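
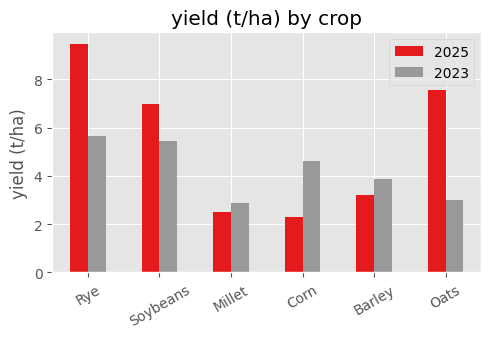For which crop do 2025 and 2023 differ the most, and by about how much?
Oats: 2025 ≈ 8, 2023 ≈ 3 → gap ≈ 5. Next-largest (Rye) is only ≈ 3.

Oats, ≈ 5 t/ha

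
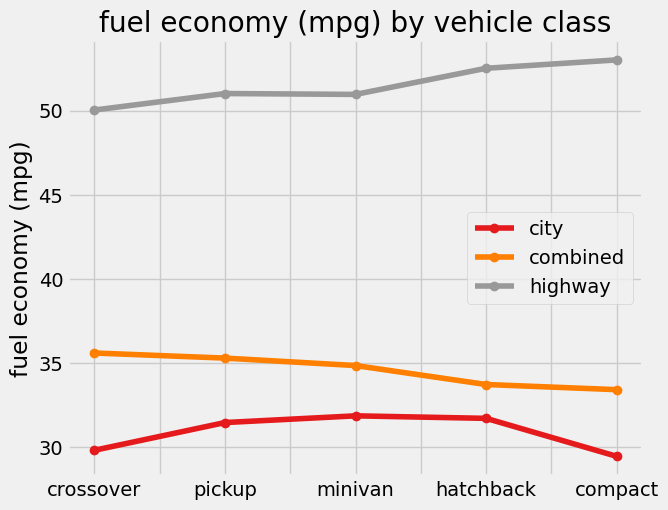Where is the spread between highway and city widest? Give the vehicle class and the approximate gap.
compact, ≈ 24 mpg

compact: highway ≈ 54, city ≈ 30 → gap ≈ 24. Next-largest (hatchback) is only ≈ 20.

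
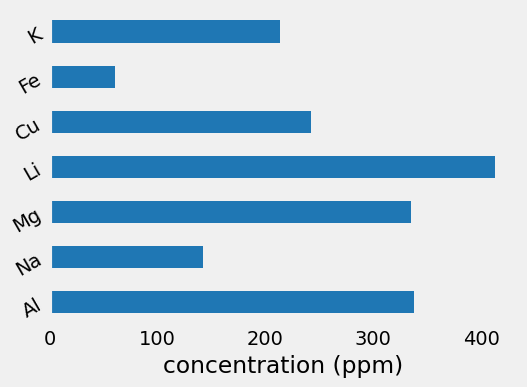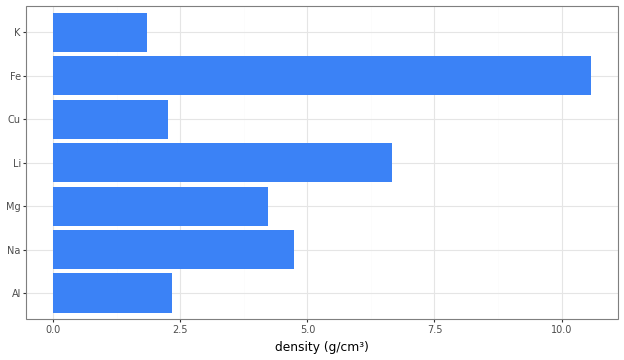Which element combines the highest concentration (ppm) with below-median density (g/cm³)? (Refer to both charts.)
Chart 2 median density (g/cm³) ≈ 4; below-median elements: Al, Cu, K. Among those, Al has the highest concentration (ppm) (≈ 350).

Al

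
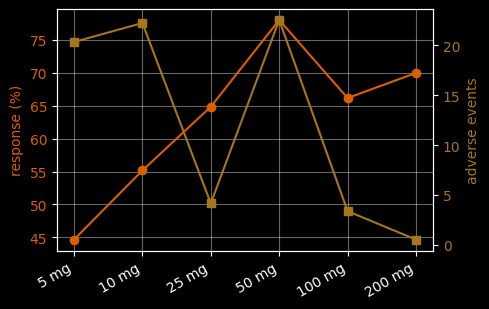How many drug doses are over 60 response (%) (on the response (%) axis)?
4

Above 60: 25 mg, 50 mg, 100 mg, 200 mg.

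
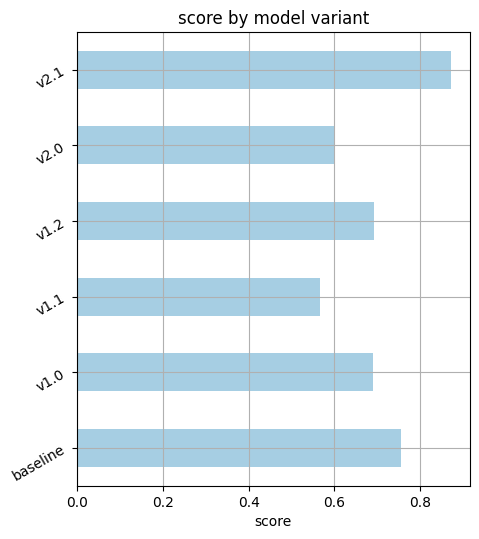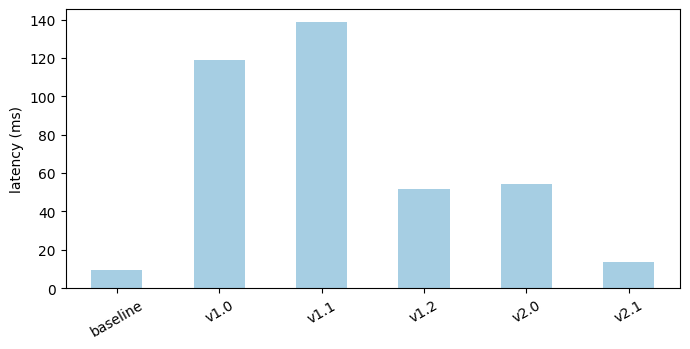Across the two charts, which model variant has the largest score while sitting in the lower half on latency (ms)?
v2.1

Chart 2 median latency (ms) ≈ 60; below-median model variants: baseline, v1.2, v2.1. Among those, v2.1 has the highest score (≈ 0.9).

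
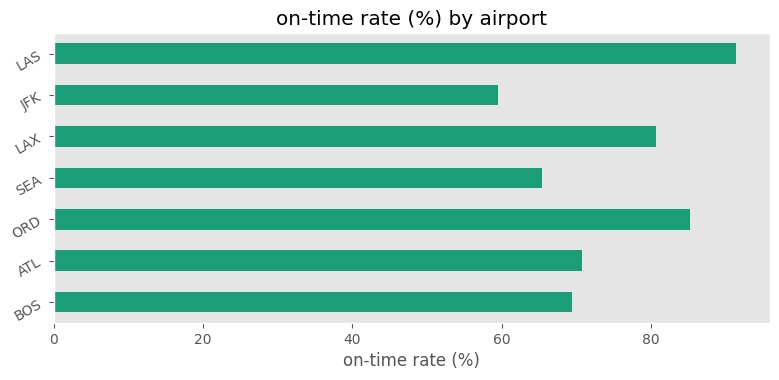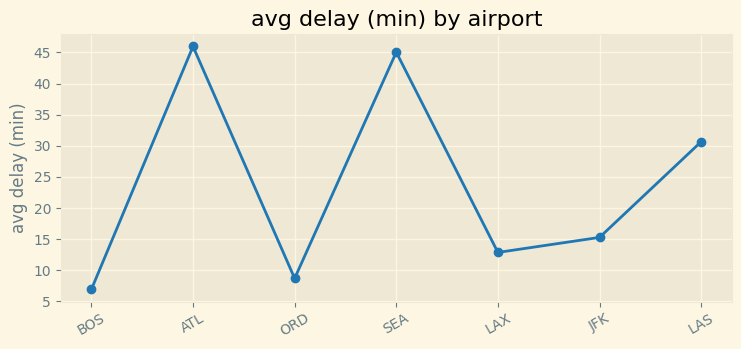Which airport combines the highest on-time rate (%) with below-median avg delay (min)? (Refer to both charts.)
Chart 2 median avg delay (min) ≈ 15; below-median airports: BOS, ORD, LAX. Among those, ORD has the highest on-time rate (%) (≈ 90).

ORD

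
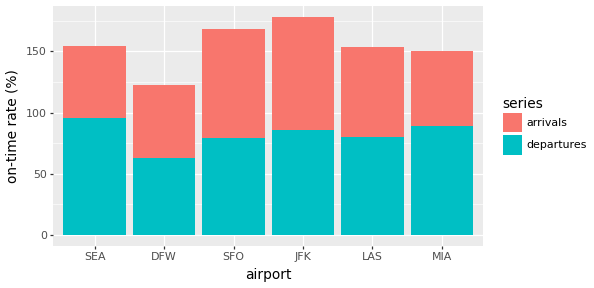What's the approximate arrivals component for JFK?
≈ 100

arrivals top ≈ 180, bottom ≈ 80; segment ≈ 100.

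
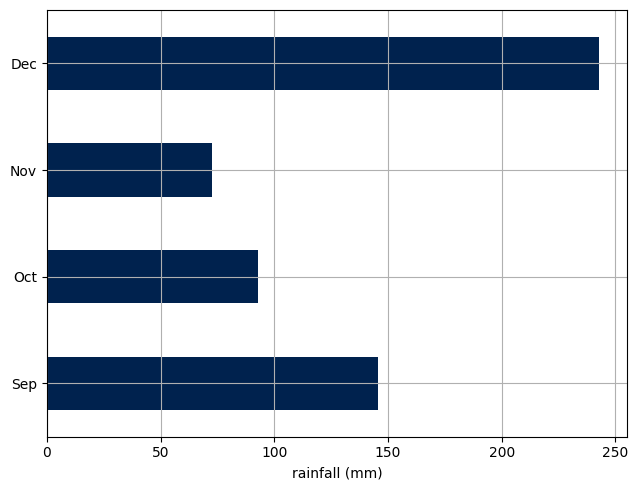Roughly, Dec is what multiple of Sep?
Dec ≈ 250, Sep ≈ 150; 250/150 ≈ 1.67.

≈ 1.67×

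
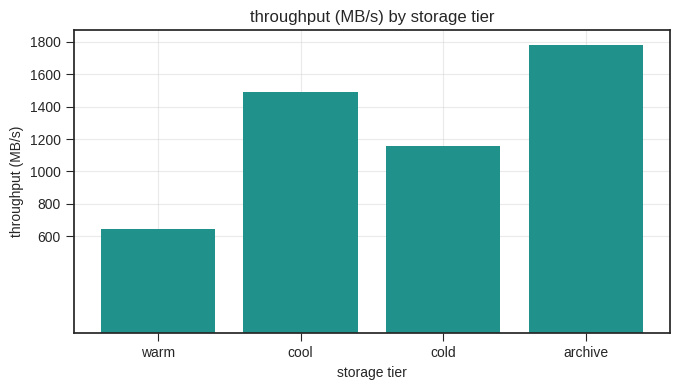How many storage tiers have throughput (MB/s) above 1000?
Above 1000: cool, cold, archive.

3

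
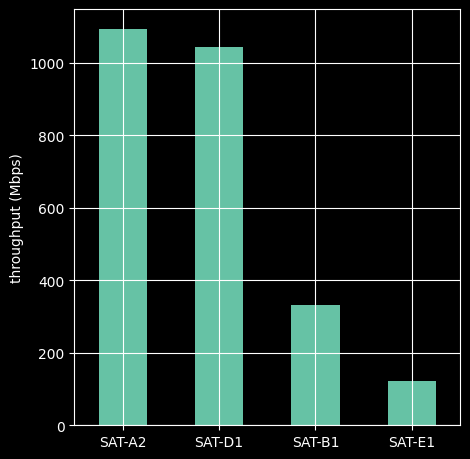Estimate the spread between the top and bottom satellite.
Max SAT-A2 ≈ 1100, min SAT-E1 ≈ 100; range ≈ 1000.

≈ 1000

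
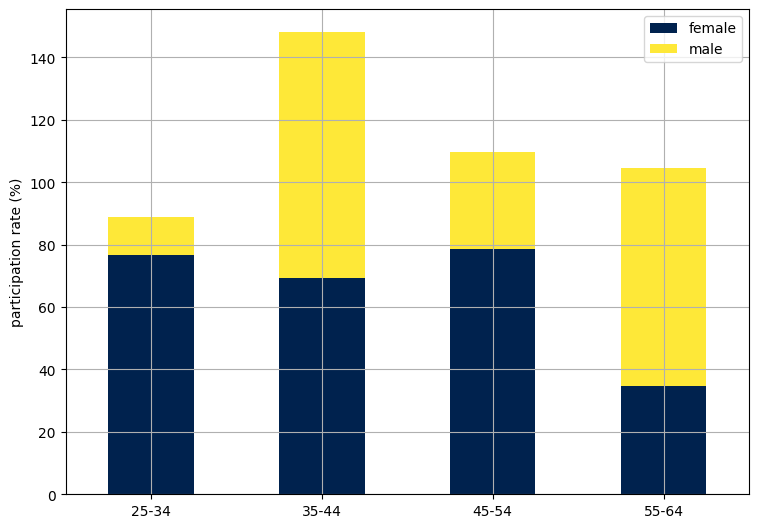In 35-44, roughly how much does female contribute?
≈ 60

female top ≈ 60, bottom ≈ 0; segment ≈ 60.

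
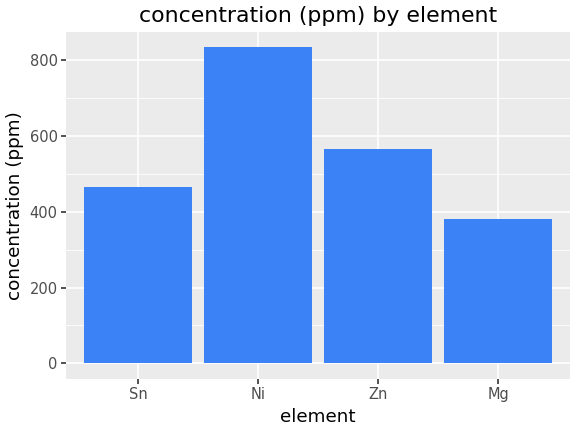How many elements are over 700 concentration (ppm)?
1

Above 700: Ni.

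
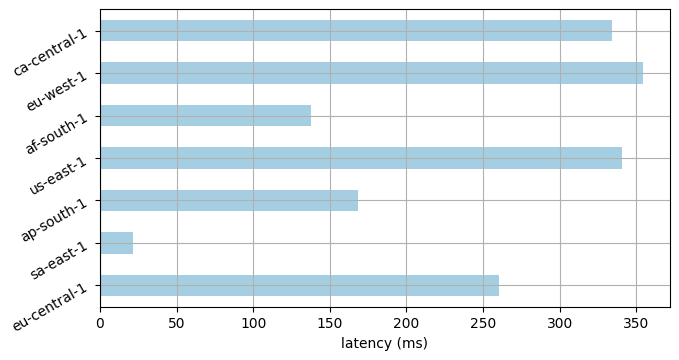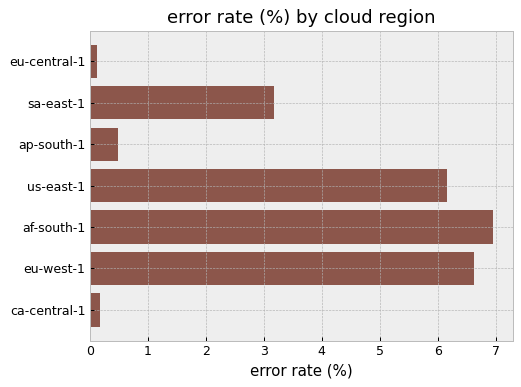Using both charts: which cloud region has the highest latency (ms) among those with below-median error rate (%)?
ca-central-1

Chart 2 median error rate (%) ≈ 3; below-median cloud regions: eu-central-1, ap-south-1, ca-central-1. Among those, ca-central-1 has the highest latency (ms) (≈ 350).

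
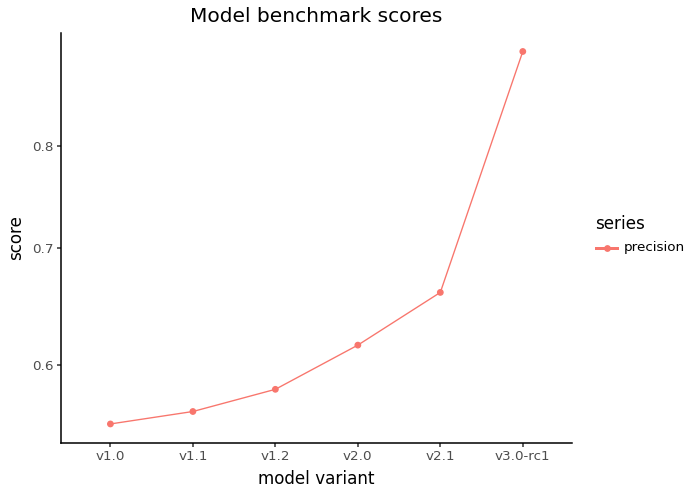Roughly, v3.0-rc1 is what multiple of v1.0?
v3.0-rc1 ≈ 0.90, v1.0 ≈ 0.55; 0.90/0.55 ≈ 1.64.

≈ 1.64×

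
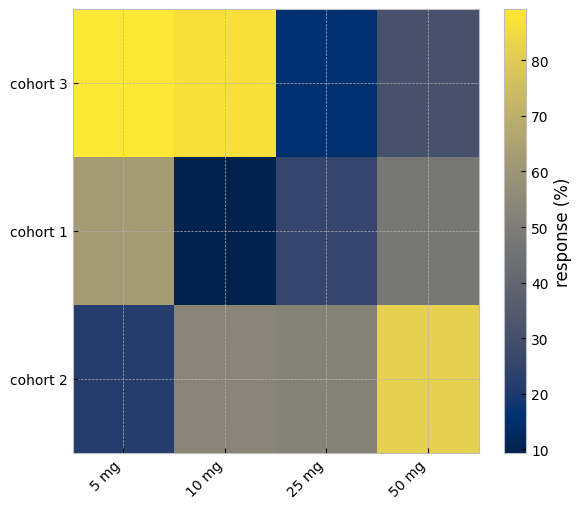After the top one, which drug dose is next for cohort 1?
50 mg

Top 3 for cohort 1: 5 mg ≈ 60, 50 mg ≈ 50, 25 mg ≈ 30.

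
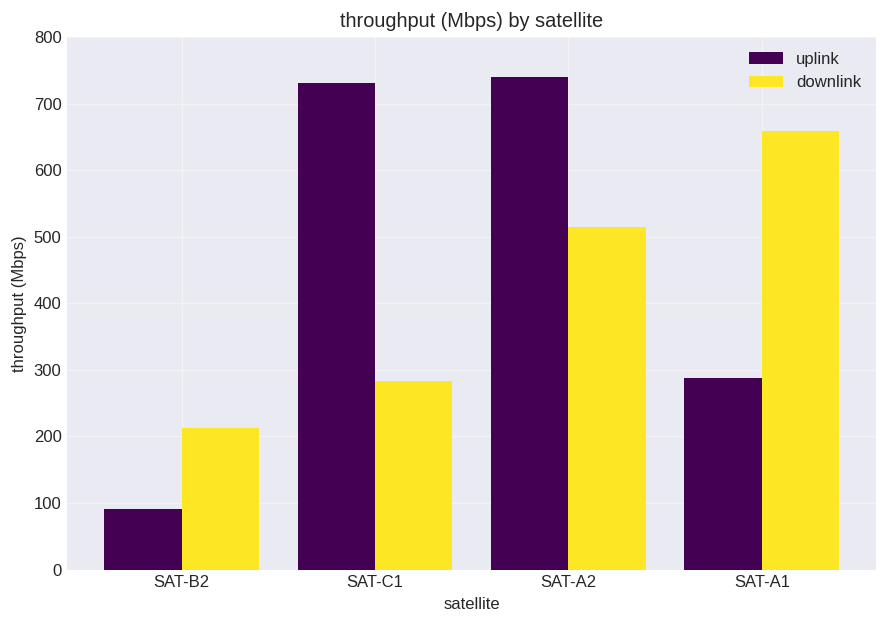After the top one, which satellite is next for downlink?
SAT-A2

Top 3 for downlink: SAT-A1 ≈ 700, SAT-A2 ≈ 500, SAT-C1 ≈ 300.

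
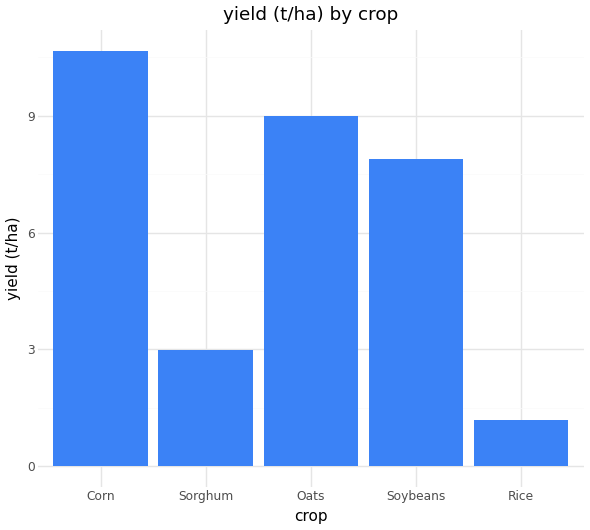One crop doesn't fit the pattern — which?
Rice ≈ 1; the rest sit between ≈ 3 and ≈ 11.

Rice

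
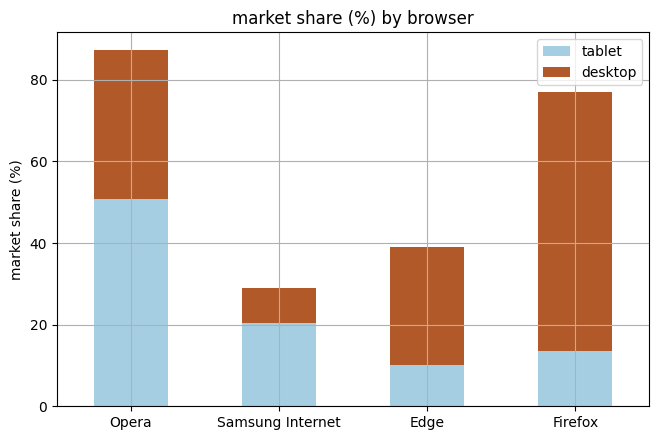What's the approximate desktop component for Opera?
≈ 40

desktop top ≈ 90, bottom ≈ 50; segment ≈ 40.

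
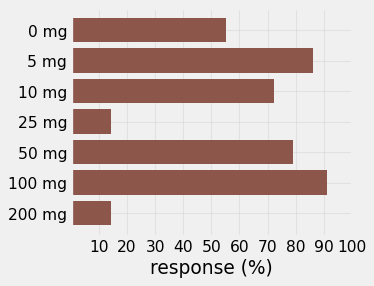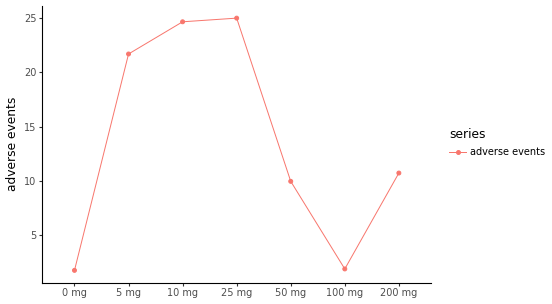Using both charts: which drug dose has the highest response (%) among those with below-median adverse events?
100 mg

Chart 2 median adverse events ≈ 10; below-median drug doses: 0 mg, 50 mg, 100 mg. Among those, 100 mg has the highest response (%) (≈ 90).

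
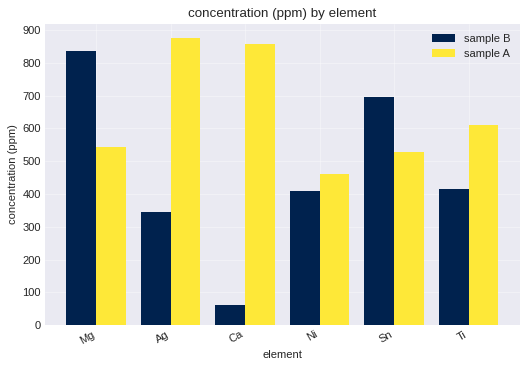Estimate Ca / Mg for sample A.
Ca ≈ 900, Mg ≈ 500; 900/500 ≈ 1.8.

≈ 1.8×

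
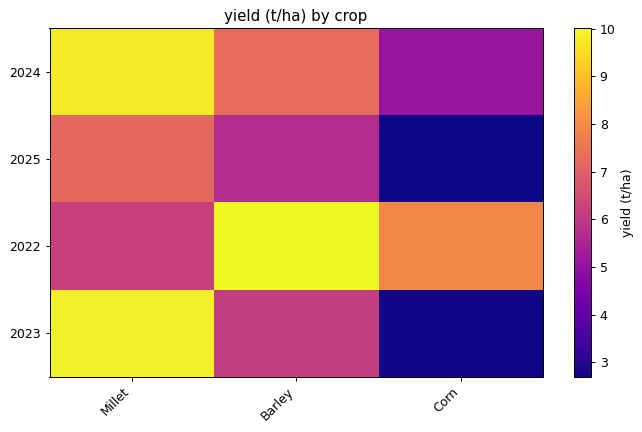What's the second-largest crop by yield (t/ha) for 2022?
Corn

Top 3 for 2022: Barley ≈ 10, Corn ≈ 8, Millet ≈ 6.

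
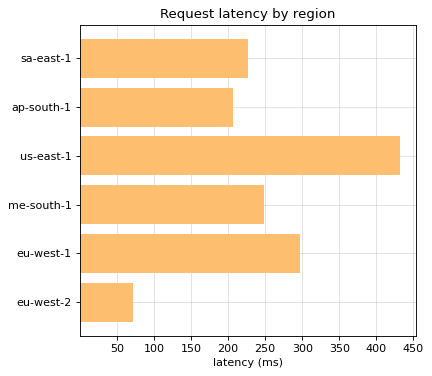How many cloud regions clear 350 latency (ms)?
Above 350: us-east-1.

1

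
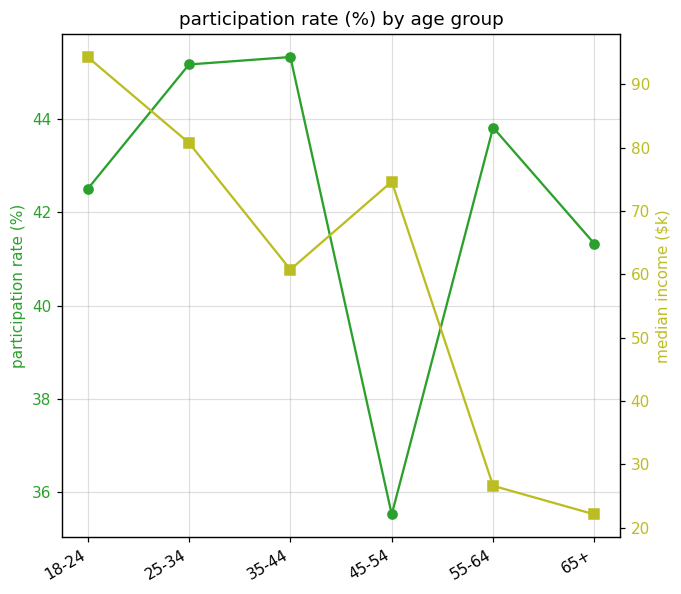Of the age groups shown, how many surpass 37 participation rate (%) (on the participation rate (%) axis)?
Above 37: 18-24, 25-34, 35-44, 55-64, 65+.

5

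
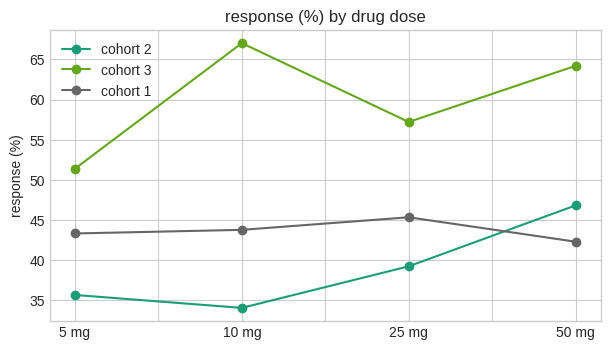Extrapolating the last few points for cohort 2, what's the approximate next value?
Last three: 35, 40, 45 → slope ≈ 5/step → next ≈ 50.

≈ 50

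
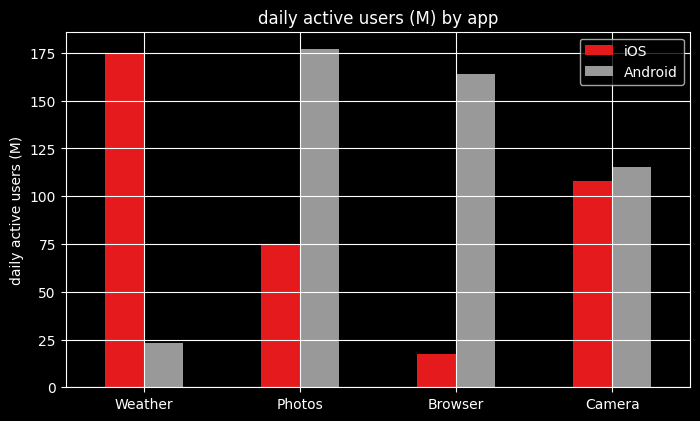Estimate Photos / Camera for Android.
Photos ≈ 180, Camera ≈ 120; 180/120 ≈ 1.5.

≈ 1.5×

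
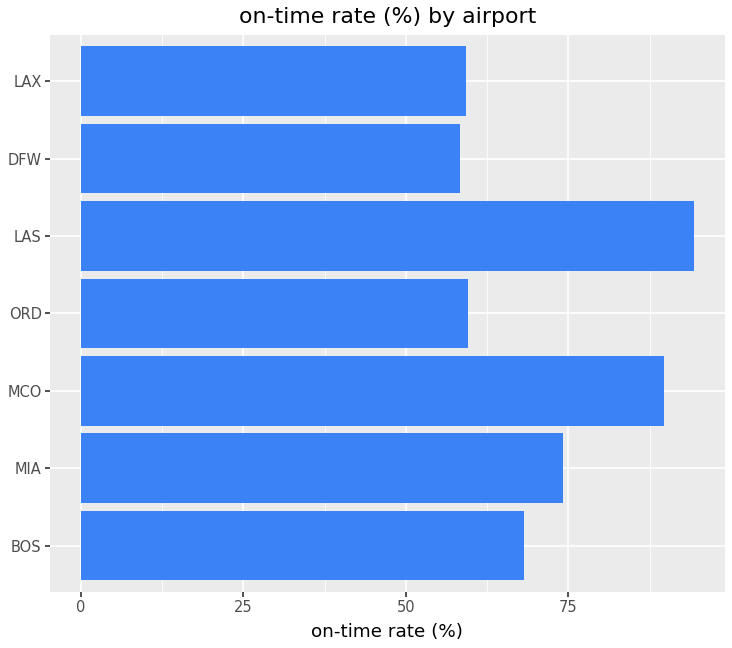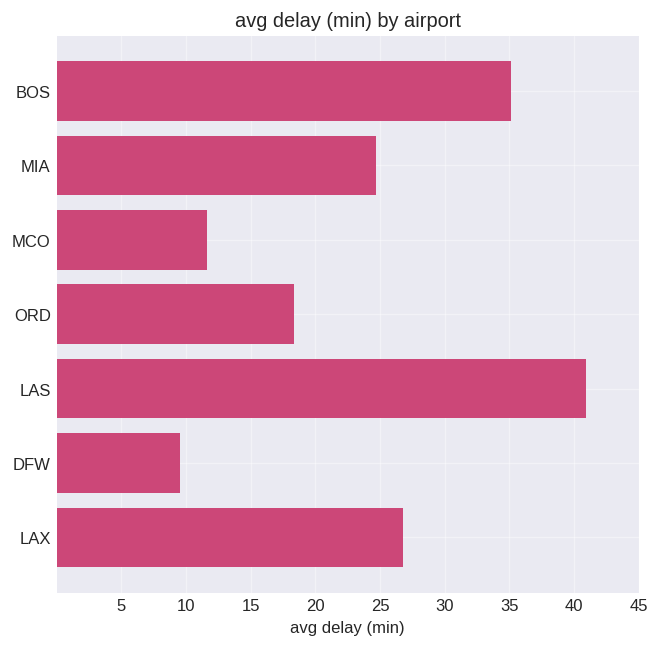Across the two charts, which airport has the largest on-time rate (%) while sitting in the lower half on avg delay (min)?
MCO

Chart 2 median avg delay (min) ≈ 25; below-median airports: MCO, ORD, DFW. Among those, MCO has the highest on-time rate (%) (≈ 90).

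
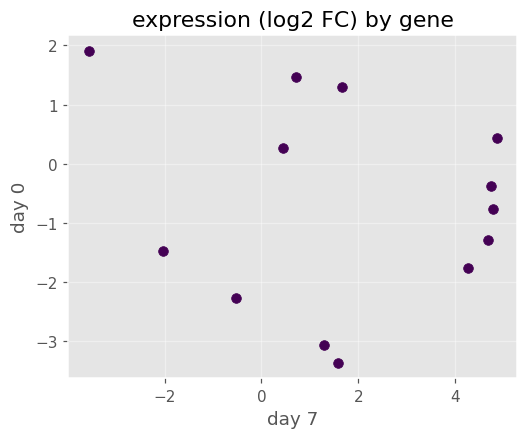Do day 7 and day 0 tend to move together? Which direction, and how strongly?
no clear correlation

Points are roughly uncorrelated; weak (|r| ≈ 0.2).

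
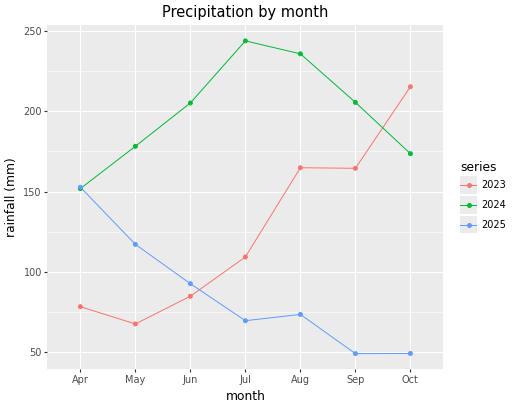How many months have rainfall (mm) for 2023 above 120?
Above 120: Aug, Sep, Oct.

3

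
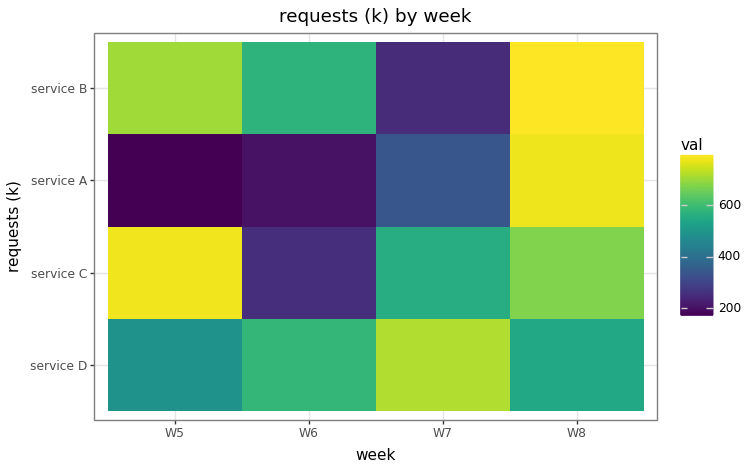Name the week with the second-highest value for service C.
W8

Top 3 for service C: W5 ≈ 800, W8 ≈ 700, W7 ≈ 600.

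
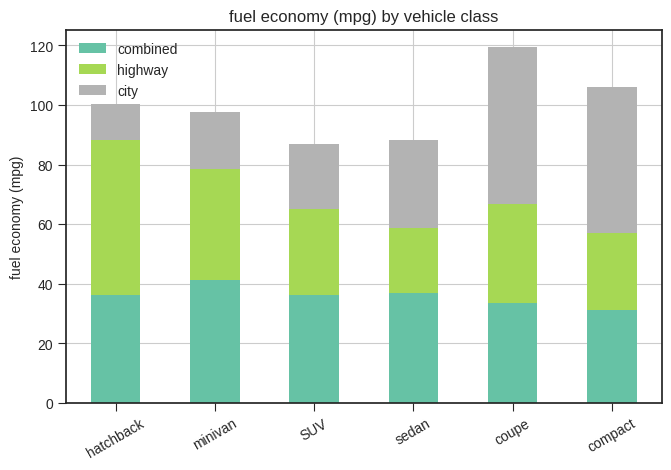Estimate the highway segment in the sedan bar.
≈ 20

highway top ≈ 60, bottom ≈ 40; segment ≈ 20.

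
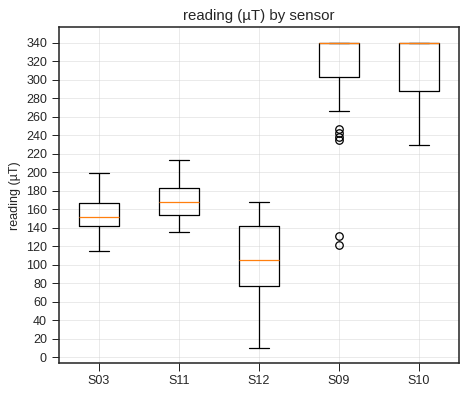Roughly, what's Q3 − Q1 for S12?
Q3 ≈ 140, Q1 ≈ 80; IQR ≈ 60.

≈ 60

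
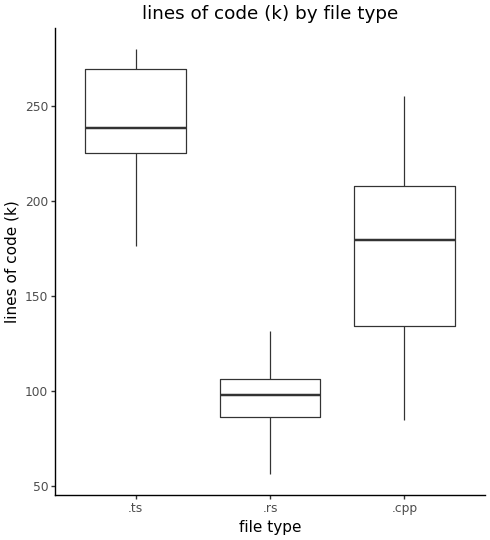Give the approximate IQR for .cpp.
≈ 60

Q3 ≈ 200, Q1 ≈ 140; IQR ≈ 60.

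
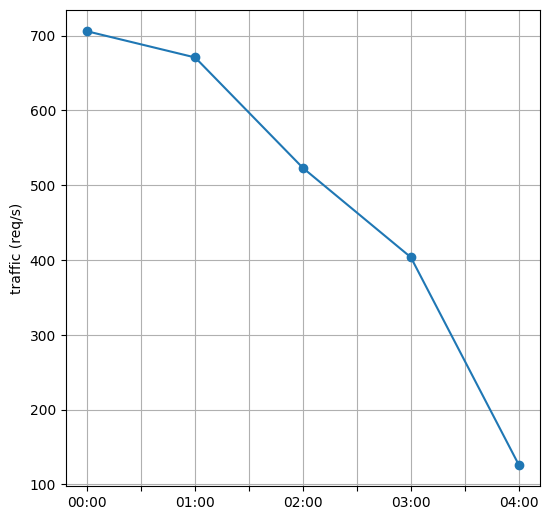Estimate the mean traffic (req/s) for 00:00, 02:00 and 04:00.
≈ 450

(700 + 500 + 150) / 3 ≈ 450.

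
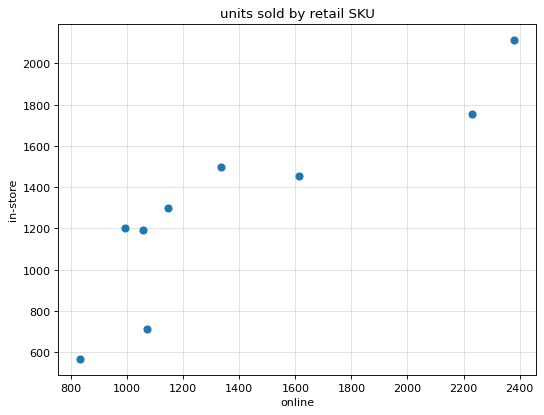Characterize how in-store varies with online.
Points are positively correlated; strong (|r| ≈ 0.9).

positive, strong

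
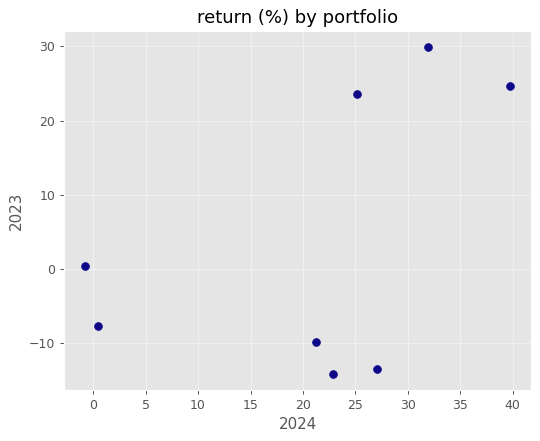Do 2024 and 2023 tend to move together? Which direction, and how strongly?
positive, moderate

Points are positively correlated; moderate (|r| ≈ 0.5).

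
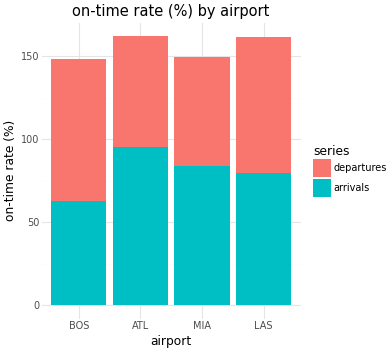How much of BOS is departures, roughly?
departures top ≈ 140, bottom ≈ 60; segment ≈ 80.

≈ 80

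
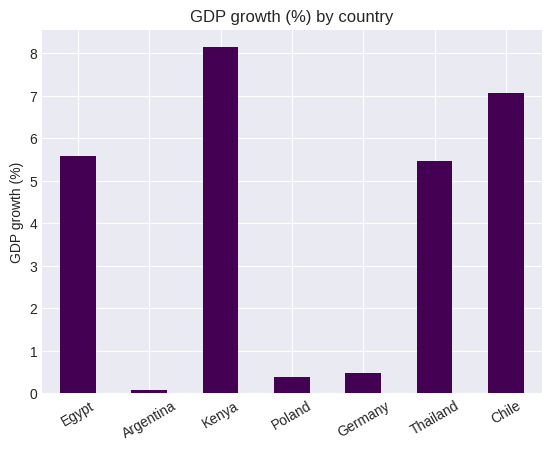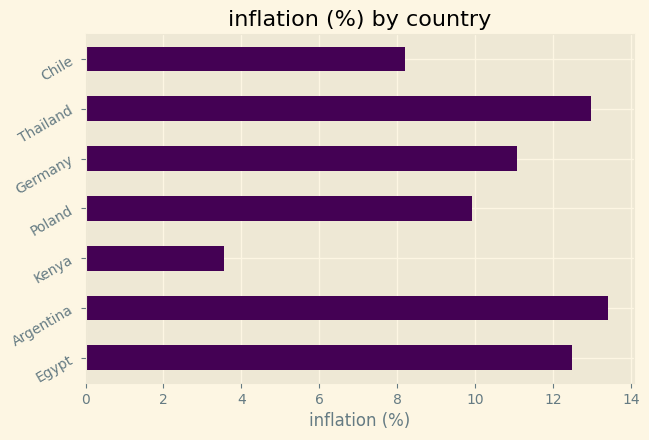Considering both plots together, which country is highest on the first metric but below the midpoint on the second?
Chart 2 median inflation (%) ≈ 12; below-median countries: Kenya, Poland, Chile. Among those, Kenya has the highest GDP growth (%) (≈ 8).

Kenya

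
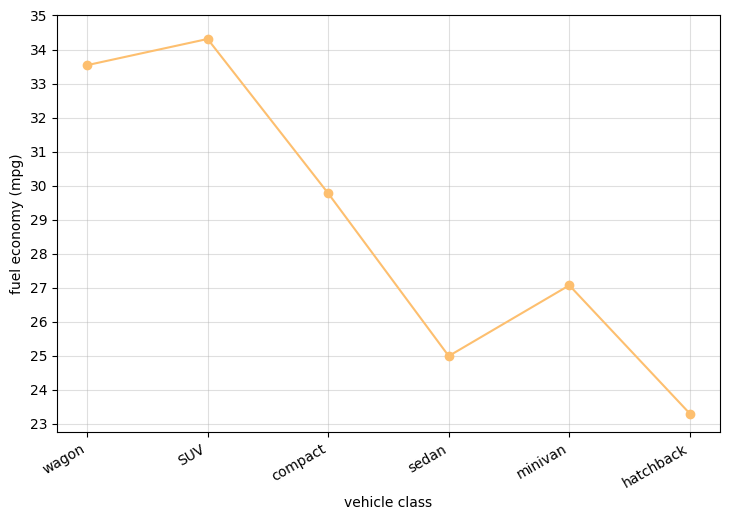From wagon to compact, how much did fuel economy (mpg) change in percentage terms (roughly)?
≈ -11.8%

wagon ≈ 34, compact ≈ 30; (30 − 34) / 34 ≈ -11.8%.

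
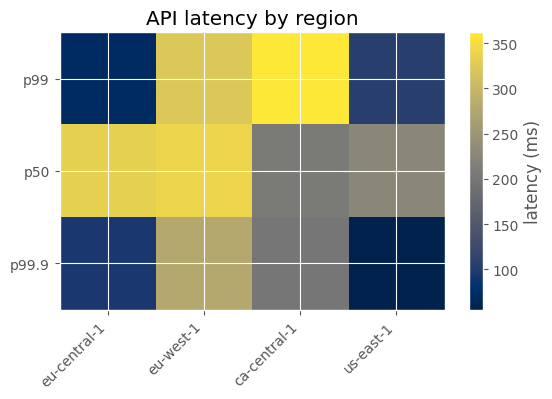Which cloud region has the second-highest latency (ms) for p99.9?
Top 3 for p99.9: eu-west-1 ≈ 300, ca-central-1 ≈ 200, eu-central-1 ≈ 100.

ca-central-1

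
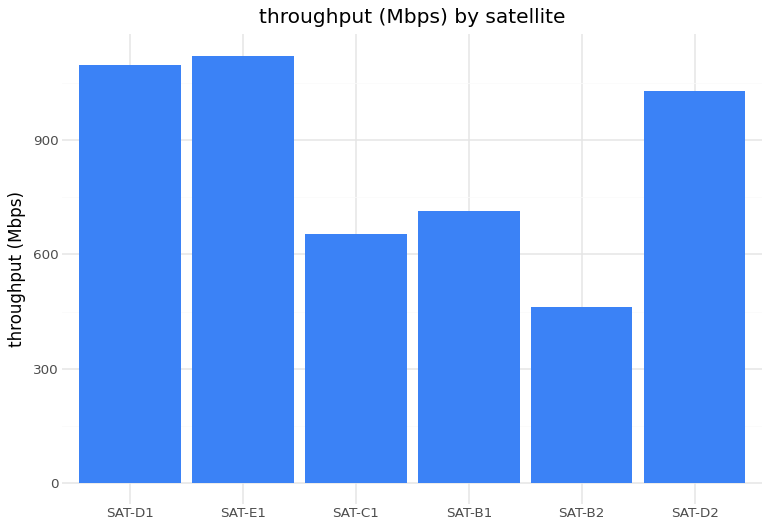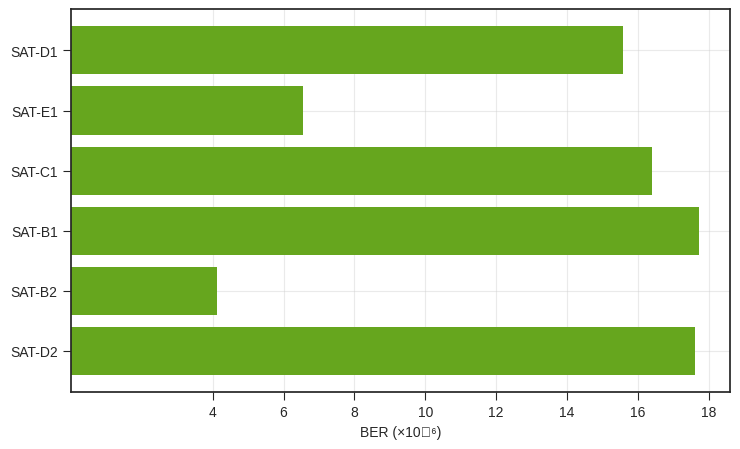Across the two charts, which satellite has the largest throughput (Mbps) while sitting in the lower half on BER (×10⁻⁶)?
Chart 2 median BER (×10⁻⁶) ≈ 16; below-median satellites: SAT-D1, SAT-E1, SAT-B2. Among those, SAT-E1 has the highest throughput (Mbps) (≈ 1200).

SAT-E1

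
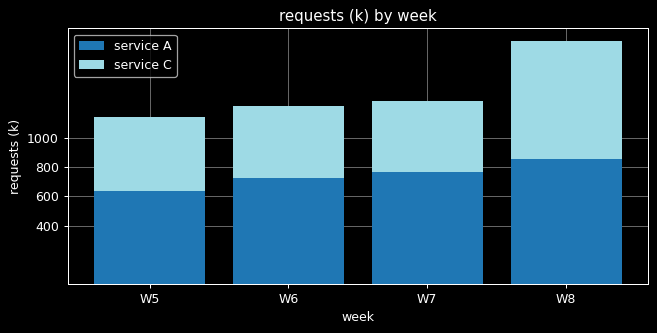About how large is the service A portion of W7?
≈ 800

service A top ≈ 800, bottom ≈ 0; segment ≈ 800.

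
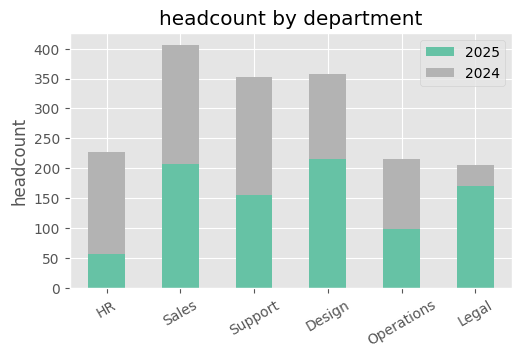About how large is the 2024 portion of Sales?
2024 top ≈ 400, bottom ≈ 200; segment ≈ 200.

≈ 200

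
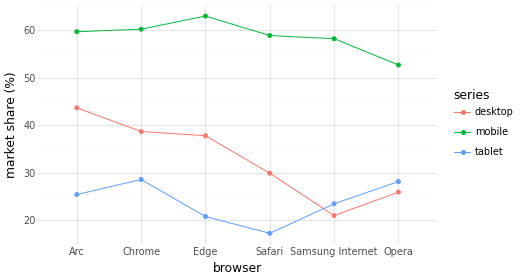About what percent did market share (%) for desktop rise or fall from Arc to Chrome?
Arc ≈ 45, Chrome ≈ 40; (40 − 45) / 45 ≈ -11.1%.

≈ -11.1%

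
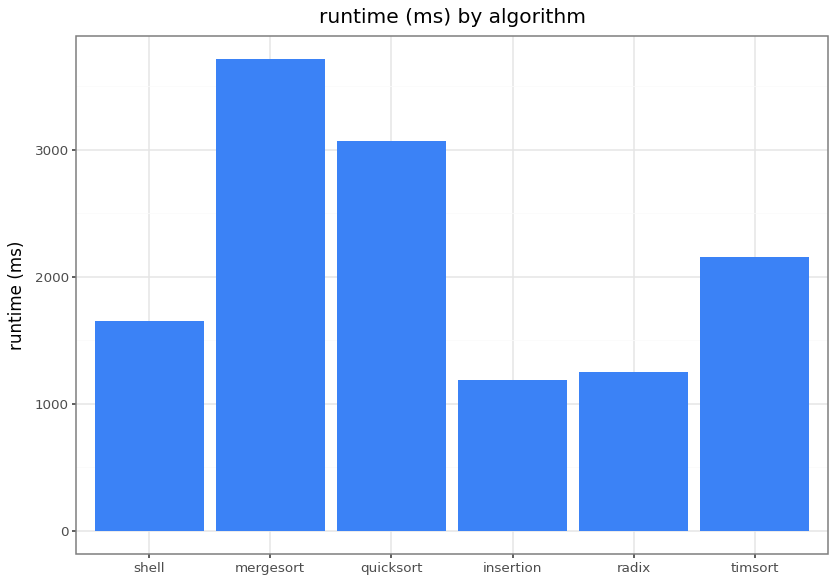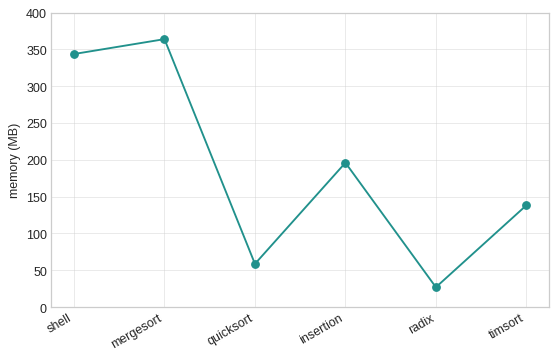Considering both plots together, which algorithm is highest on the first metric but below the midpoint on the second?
Chart 2 median memory (MB) ≈ 150; below-median algorithms: quicksort, radix, timsort. Among those, quicksort has the highest runtime (ms) (≈ 3000).

quicksort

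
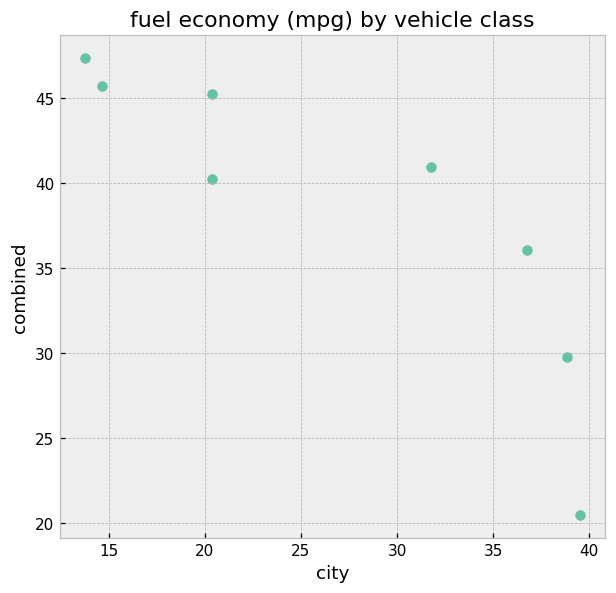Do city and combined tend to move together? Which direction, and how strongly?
Points are negatively correlated; strong (|r| ≈ 0.9).

negative, strong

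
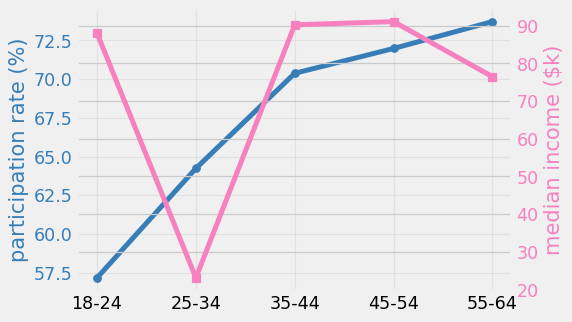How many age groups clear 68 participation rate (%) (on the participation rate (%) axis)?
Above 68: 35-44, 45-54, 55-64.

3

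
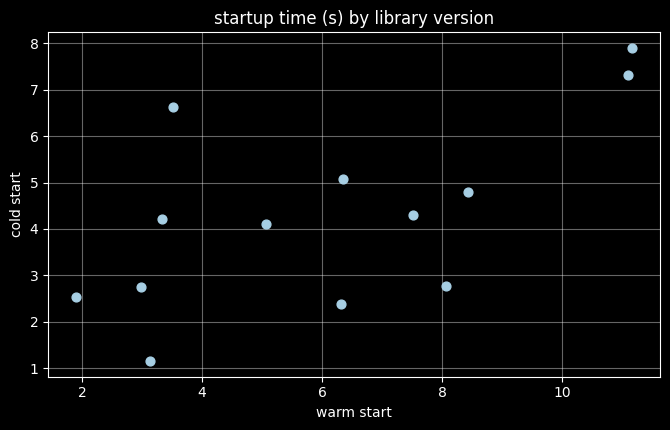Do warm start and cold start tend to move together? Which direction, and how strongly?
positive, moderate

Points are positively correlated; moderate (|r| ≈ 0.6).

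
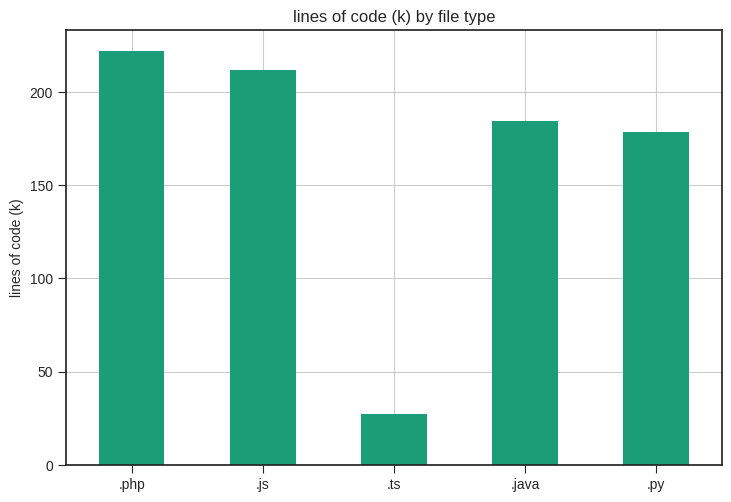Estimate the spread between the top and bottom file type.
≈ 200

Max .php ≈ 220, min .ts ≈ 20; range ≈ 200.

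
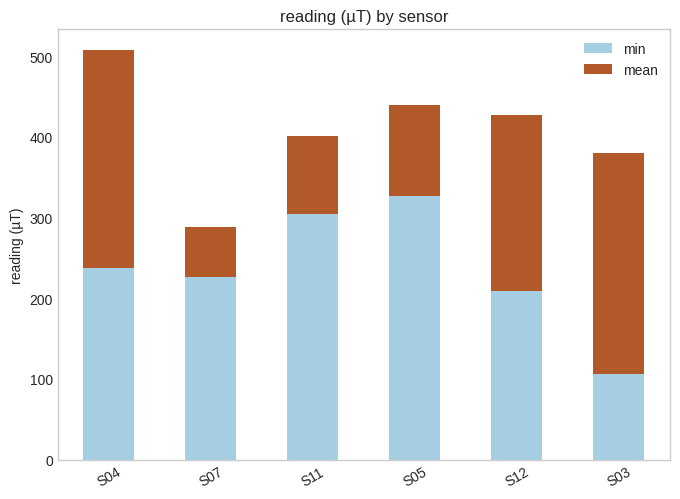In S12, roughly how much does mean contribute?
mean top ≈ 450, bottom ≈ 200; segment ≈ 250.

≈ 250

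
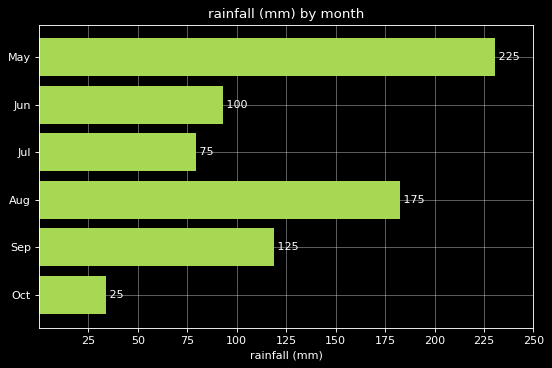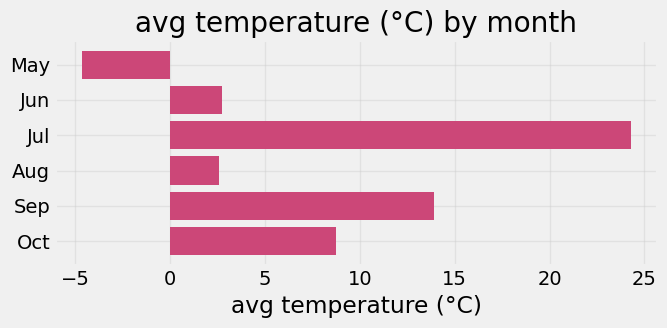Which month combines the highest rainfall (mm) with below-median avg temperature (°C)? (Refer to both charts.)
May

Chart 2 median avg temperature (°C) ≈ 5; below-median months: May, Jun, Aug. Among those, May has the highest rainfall (mm) (≈ 225).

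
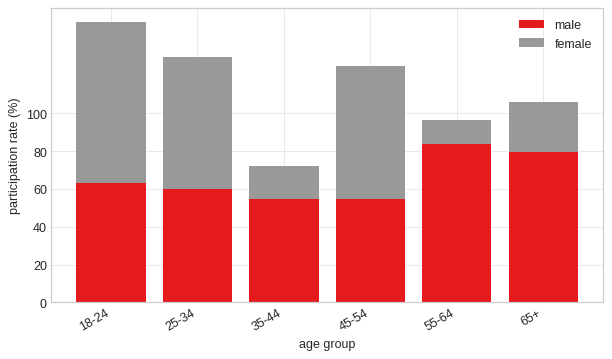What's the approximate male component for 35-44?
male top ≈ 60, bottom ≈ 0; segment ≈ 60.

≈ 60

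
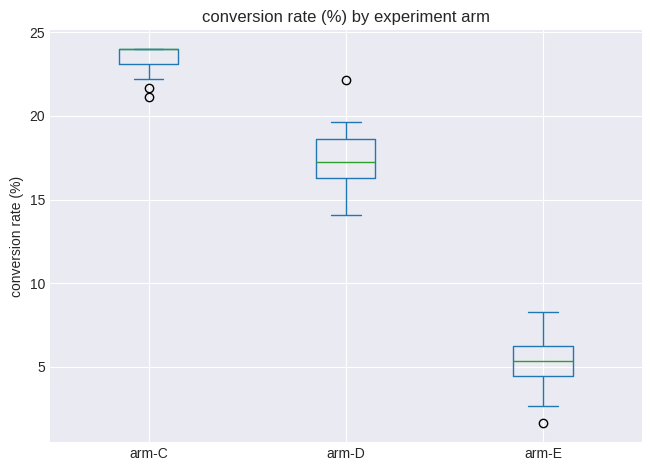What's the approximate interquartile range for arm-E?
≈ 2

Q3 ≈ 6, Q1 ≈ 4; IQR ≈ 2.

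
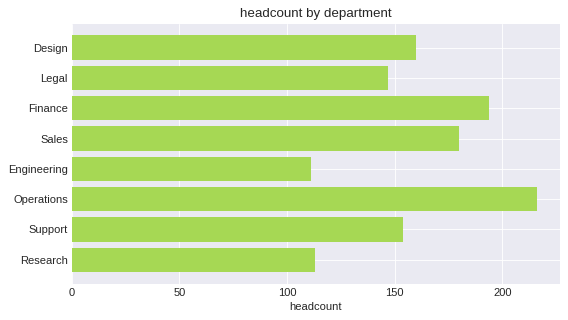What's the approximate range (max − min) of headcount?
≈ 100

Max Operations ≈ 220, min Engineering ≈ 120; range ≈ 100.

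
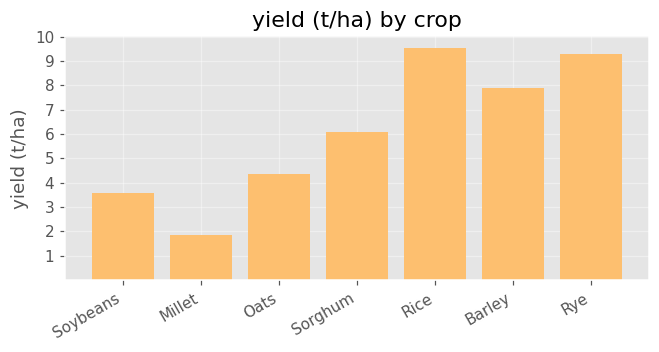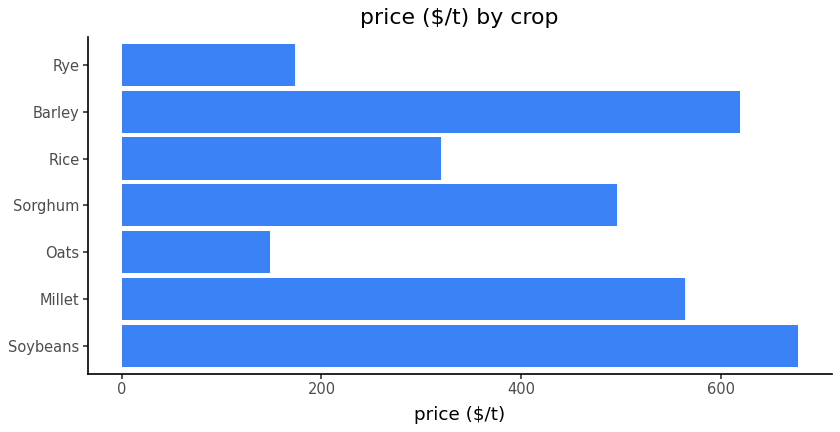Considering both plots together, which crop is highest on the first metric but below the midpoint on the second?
Rice

Chart 2 median price ($/t) ≈ 500; below-median crops: Oats, Rice, Rye. Among those, Rice has the highest yield (t/ha) (≈ 10).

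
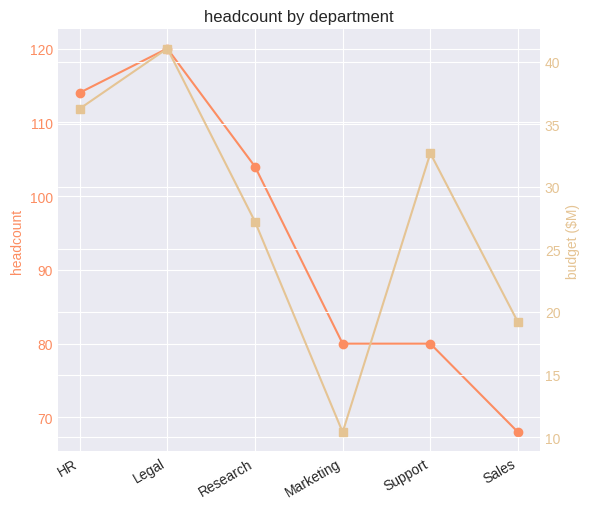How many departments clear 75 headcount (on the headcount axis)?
Above 75: HR, Legal, Research, Marketing, Support.

5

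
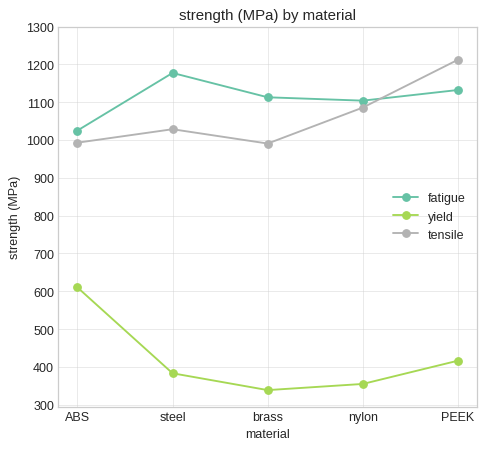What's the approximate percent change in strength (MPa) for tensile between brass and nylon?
≈ +10%

brass ≈ 1000, nylon ≈ 1100; (1100 − 1000) / 1000 ≈ +10%.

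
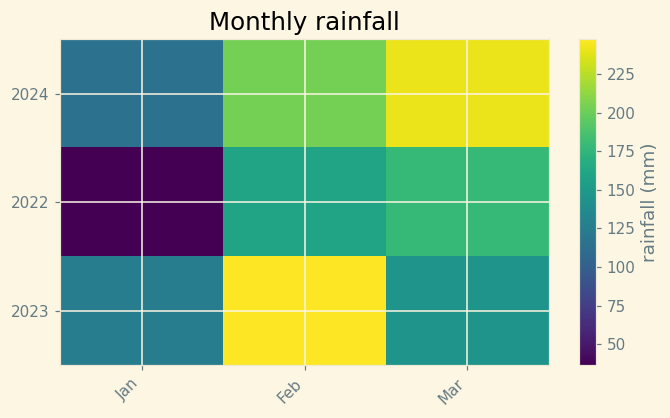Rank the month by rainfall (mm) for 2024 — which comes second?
Feb

Top 3 for 2024: Mar ≈ 240, Feb ≈ 200, Jan ≈ 120.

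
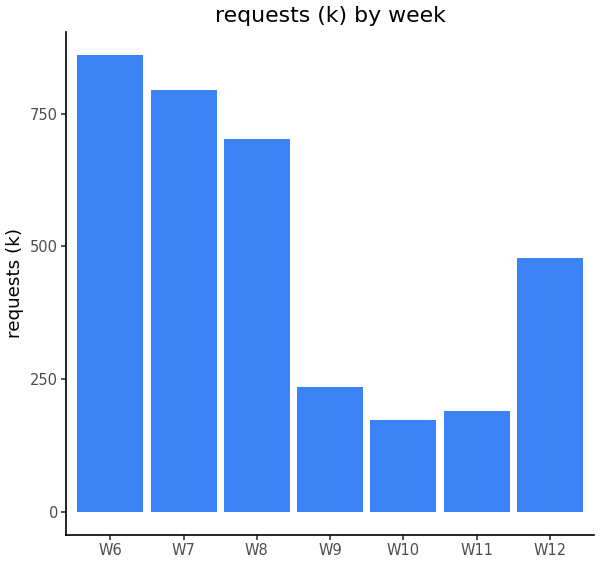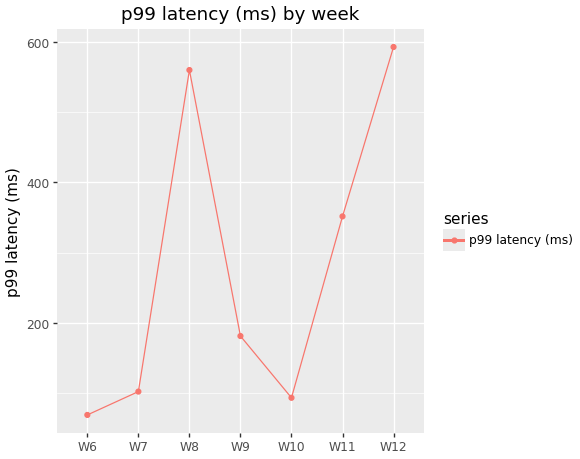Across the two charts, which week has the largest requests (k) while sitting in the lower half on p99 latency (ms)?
Chart 2 median p99 latency (ms) ≈ 200; below-median weeks: W6, W7, W10. Among those, W6 has the highest requests (k) (≈ 900).

W6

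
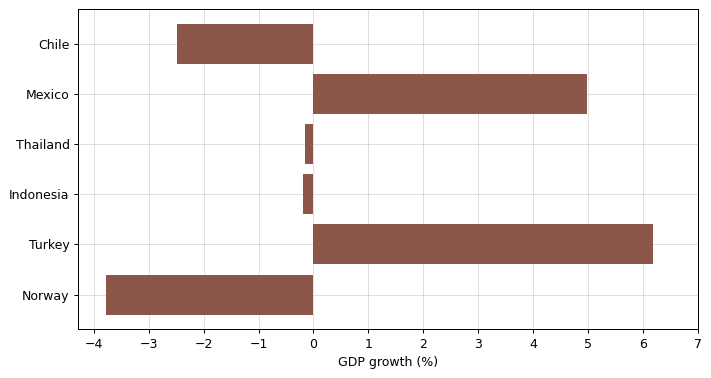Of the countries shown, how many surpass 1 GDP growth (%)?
Above 1: Mexico, Turkey.

2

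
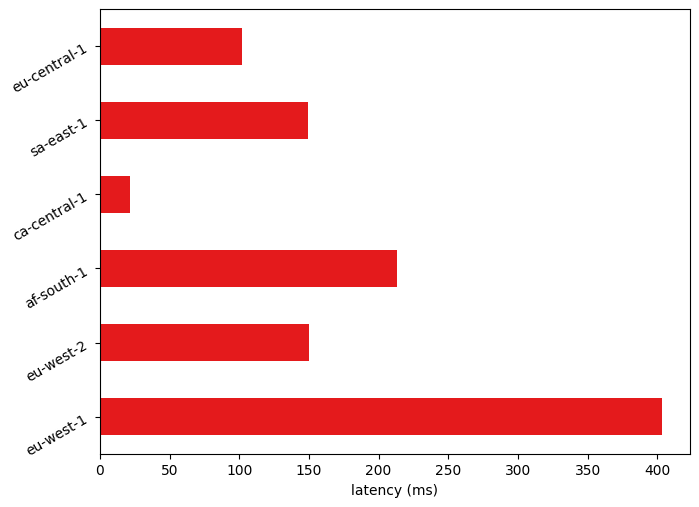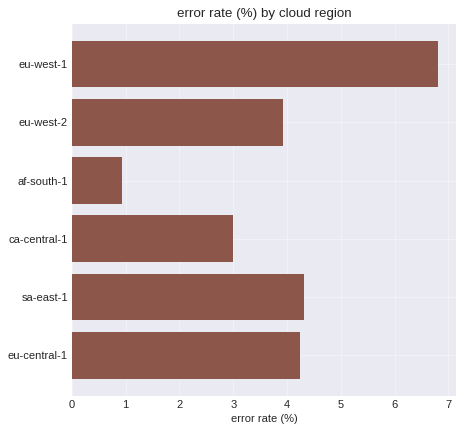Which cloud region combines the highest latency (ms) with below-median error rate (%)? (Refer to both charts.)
af-south-1

Chart 2 median error rate (%) ≈ 4; below-median cloud regions: eu-west-2, af-south-1, ca-central-1. Among those, af-south-1 has the highest latency (ms) (≈ 200).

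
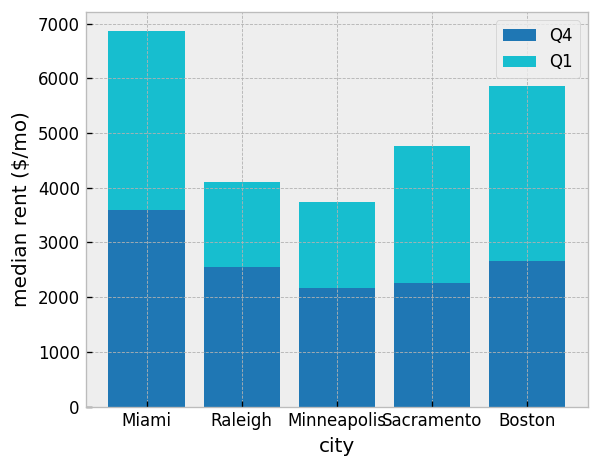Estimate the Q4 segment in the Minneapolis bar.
≈ 2000

Q4 top ≈ 2000, bottom ≈ 0; segment ≈ 2000.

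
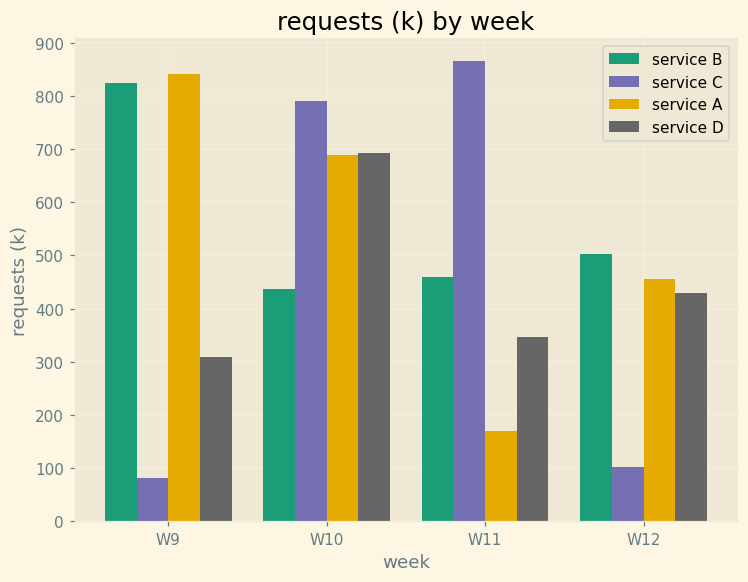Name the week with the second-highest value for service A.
Top 3 for service A: W9 ≈ 800, W10 ≈ 700, W12 ≈ 500.

W10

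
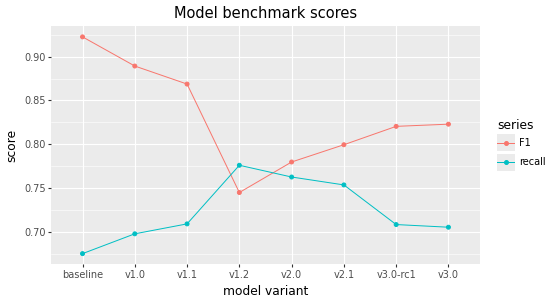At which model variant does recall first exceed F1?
v1.1: recall ≈ 0.70 vs F1 ≈ 0.85 (not yet); v1.2: recall ≈ 0.80 vs F1 ≈ 0.75 (first crossover).

v1.2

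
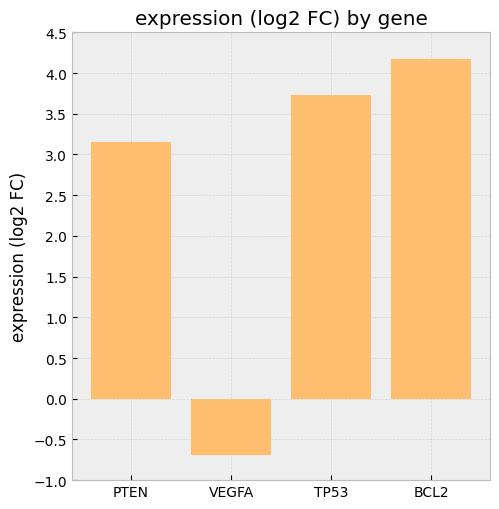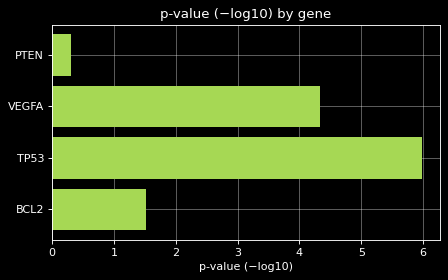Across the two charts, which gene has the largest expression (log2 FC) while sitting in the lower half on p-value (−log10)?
BCL2

Chart 2 median p-value (−log10) ≈ 3; below-median genes: PTEN, BCL2. Among those, BCL2 has the highest expression (log2 FC) (≈ 4).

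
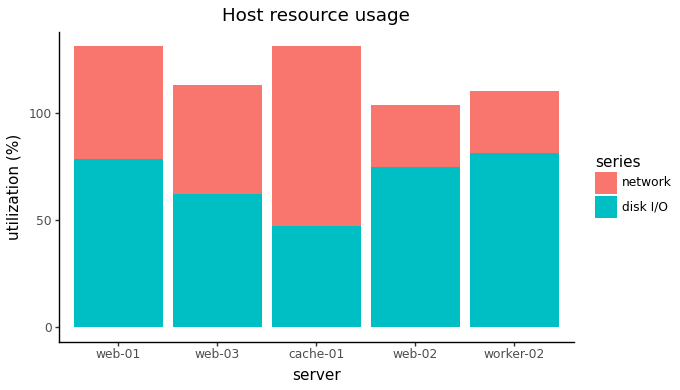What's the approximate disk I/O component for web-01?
disk I/O top ≈ 80, bottom ≈ 0; segment ≈ 80.

≈ 80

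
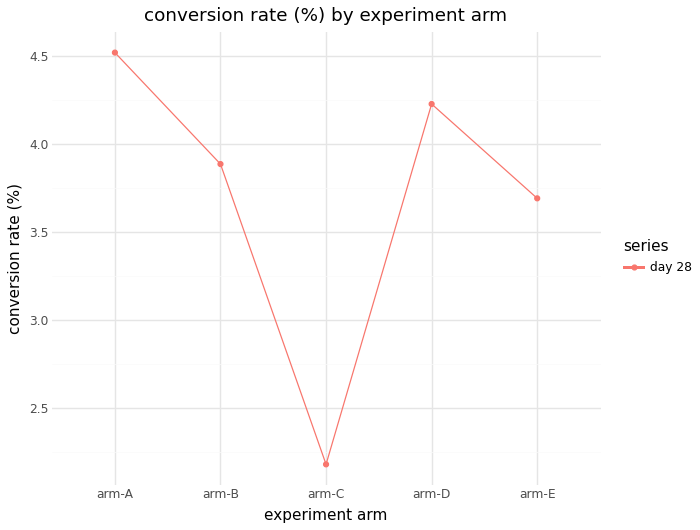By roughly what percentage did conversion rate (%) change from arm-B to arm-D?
arm-B ≈ 3.8, arm-D ≈ 4.2; (4.2 − 3.8) / 3.8 ≈ +10.5%.

≈ +10.5%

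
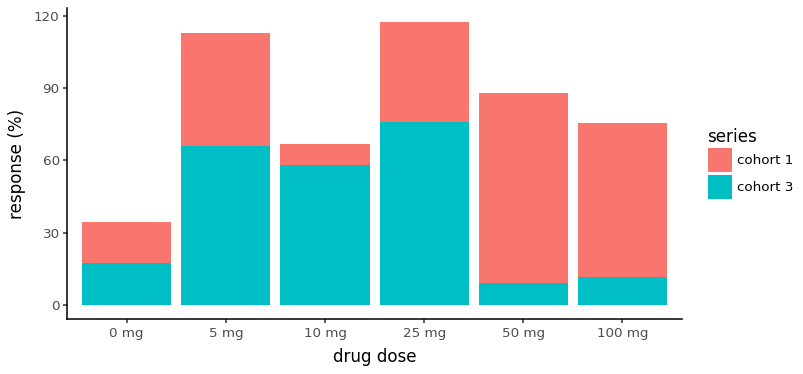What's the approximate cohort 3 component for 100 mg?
cohort 3 top ≈ 10, bottom ≈ 0; segment ≈ 10.

≈ 10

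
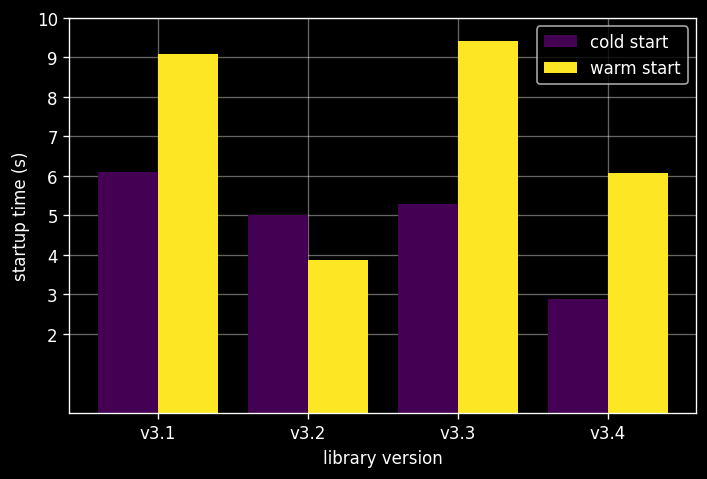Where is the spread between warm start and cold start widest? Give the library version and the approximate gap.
v3.3, ≈ 4 s

v3.3: warm start ≈ 9, cold start ≈ 5 → gap ≈ 4. Next-largest (v3.4) is only ≈ 3.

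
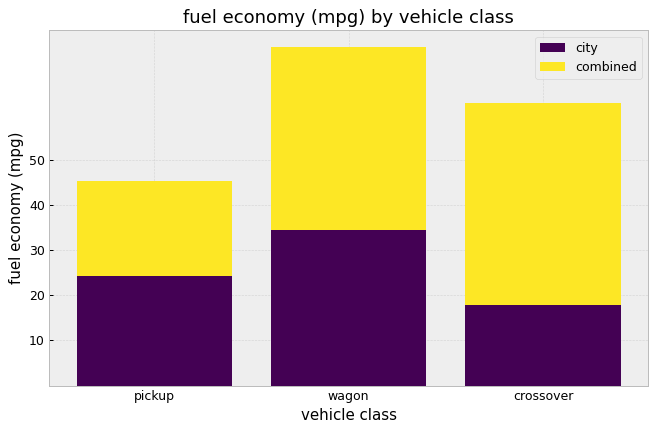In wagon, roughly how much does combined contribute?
combined top ≈ 70, bottom ≈ 30; segment ≈ 40.

≈ 40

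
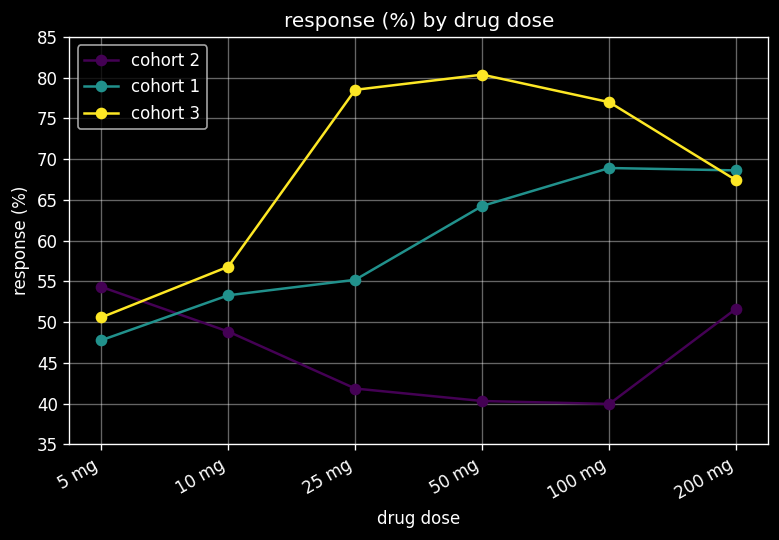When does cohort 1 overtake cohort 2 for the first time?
10 mg

5 mg: cohort 1 ≈ 50 vs cohort 2 ≈ 55 (not yet); 10 mg: cohort 1 ≈ 55 vs cohort 2 ≈ 50 (first crossover).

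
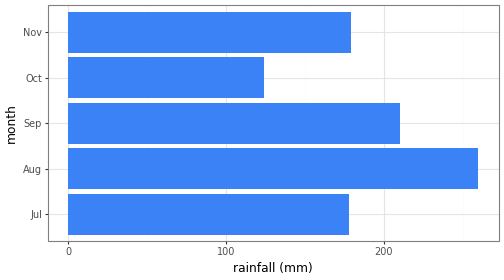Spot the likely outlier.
Aug ≈ 250; the rest sit between ≈ 125 and ≈ 200.

Aug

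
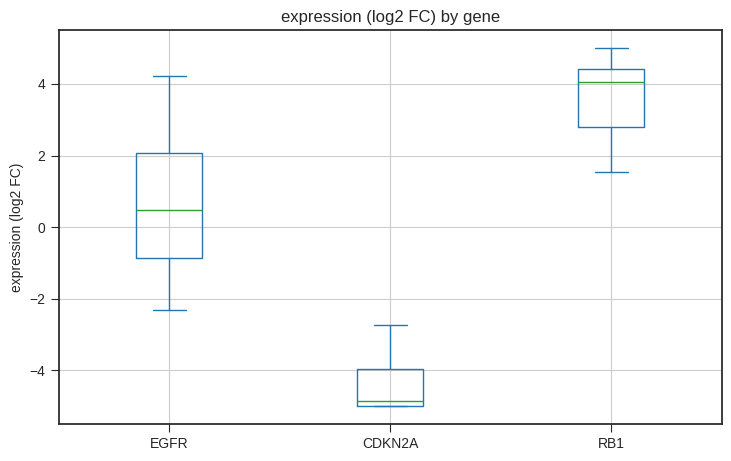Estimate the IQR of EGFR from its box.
Q3 ≈ 2, Q1 ≈ -1; IQR ≈ 3.

≈ 3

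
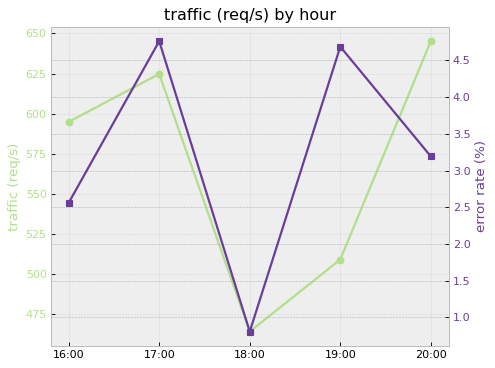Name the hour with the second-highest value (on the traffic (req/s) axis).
Top 3 (on the traffic (req/s) axis): 20:00 ≈ 640, 17:00 ≈ 620, 16:00 ≈ 600.

17:00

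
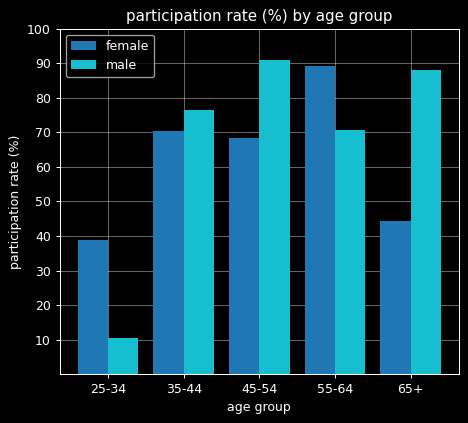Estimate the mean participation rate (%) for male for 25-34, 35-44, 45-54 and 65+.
(10 + 80 + 90 + 90) / 4 ≈ 68.

≈ 68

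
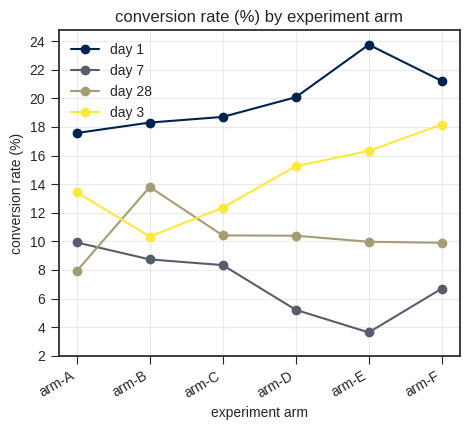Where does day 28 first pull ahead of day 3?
arm-A: day 28 ≈ 8 vs day 3 ≈ 14 (not yet); arm-B: day 28 ≈ 14 vs day 3 ≈ 10 (first crossover).

arm-B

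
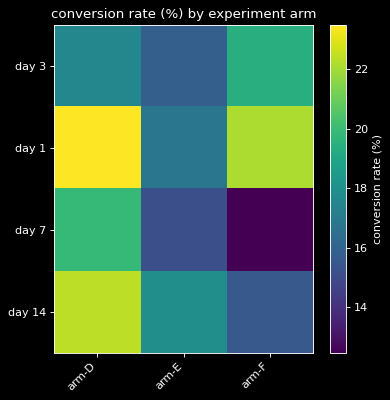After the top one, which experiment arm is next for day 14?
arm-E

Top 3 for day 14: arm-D ≈ 22, arm-E ≈ 18, arm-F ≈ 16.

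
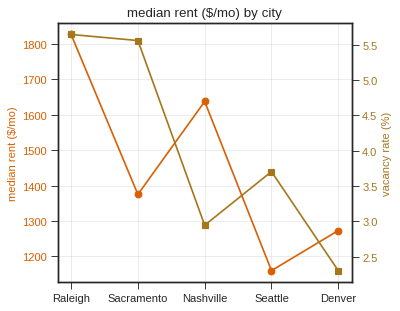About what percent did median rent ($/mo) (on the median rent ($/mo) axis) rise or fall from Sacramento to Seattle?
Sacramento ≈ 1400, Seattle ≈ 1200; (1200 − 1400) / 1400 ≈ -14.3%.

≈ -14.3%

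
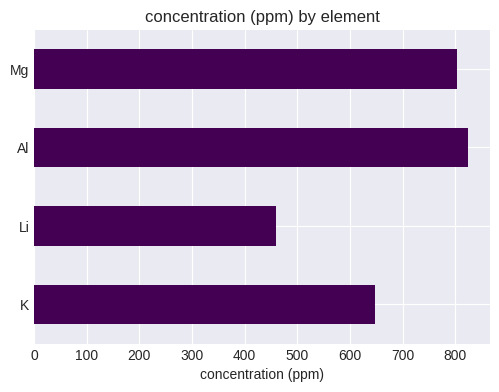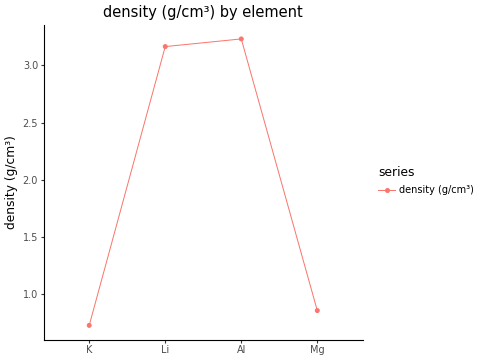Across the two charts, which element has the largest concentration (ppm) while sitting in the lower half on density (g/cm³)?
Mg

Chart 2 median density (g/cm³) ≈ 2; below-median elements: K, Mg. Among those, Mg has the highest concentration (ppm) (≈ 800).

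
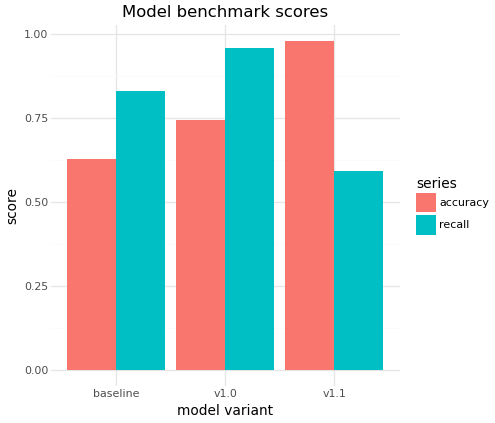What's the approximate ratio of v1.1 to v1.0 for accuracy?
v1.1 ≈ 1.0, v1.0 ≈ 0.7; 1.0/0.7 ≈ 1.43.

≈ 1.43×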